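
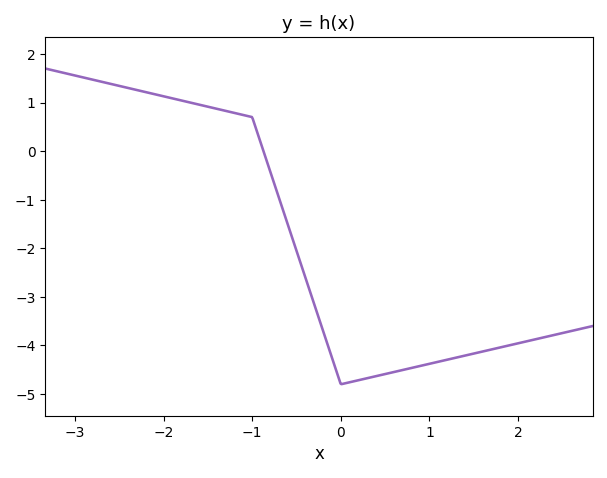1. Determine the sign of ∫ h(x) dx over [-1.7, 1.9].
negative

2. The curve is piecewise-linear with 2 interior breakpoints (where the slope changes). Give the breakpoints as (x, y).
(-1, 0.7); (0, -4.8)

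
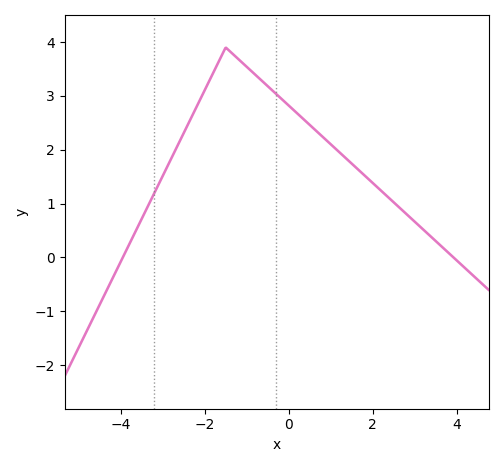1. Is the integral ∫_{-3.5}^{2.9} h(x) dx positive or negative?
positive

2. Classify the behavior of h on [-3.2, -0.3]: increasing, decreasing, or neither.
neither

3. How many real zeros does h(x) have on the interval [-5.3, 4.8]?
2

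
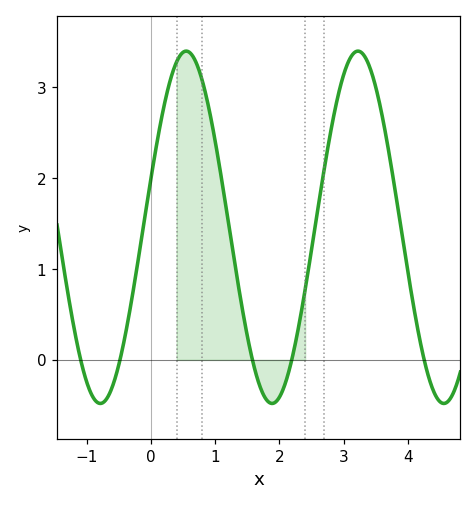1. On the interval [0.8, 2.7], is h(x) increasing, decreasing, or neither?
neither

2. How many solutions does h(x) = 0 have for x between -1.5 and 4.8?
5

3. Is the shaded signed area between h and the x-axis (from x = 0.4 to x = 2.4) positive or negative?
positive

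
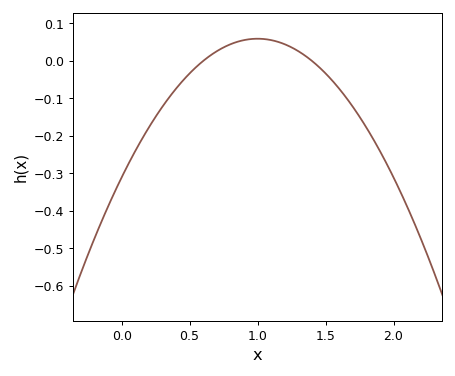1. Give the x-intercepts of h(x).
0.6, 1.4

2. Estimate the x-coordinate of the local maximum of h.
1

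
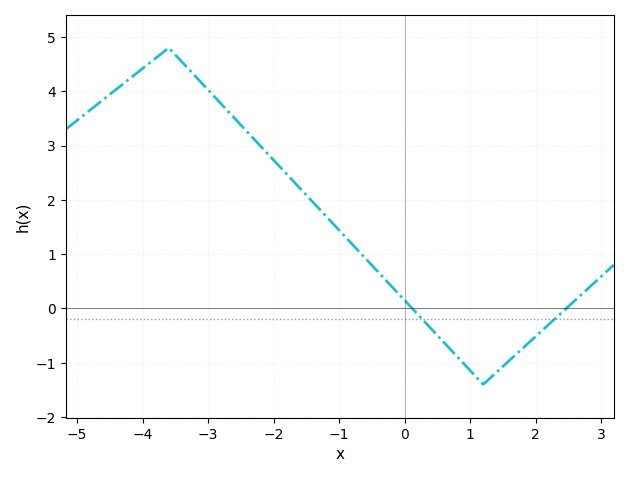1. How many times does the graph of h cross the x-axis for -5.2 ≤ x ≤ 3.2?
2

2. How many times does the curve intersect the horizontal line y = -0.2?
2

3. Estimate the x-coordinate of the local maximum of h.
-3.6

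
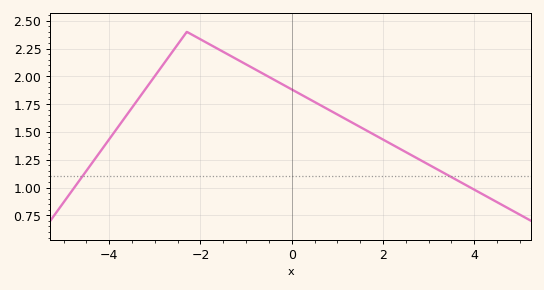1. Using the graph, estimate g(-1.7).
2.26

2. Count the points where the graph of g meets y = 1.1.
2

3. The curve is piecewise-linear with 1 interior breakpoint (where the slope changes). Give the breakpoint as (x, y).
(-2.3, 2.4)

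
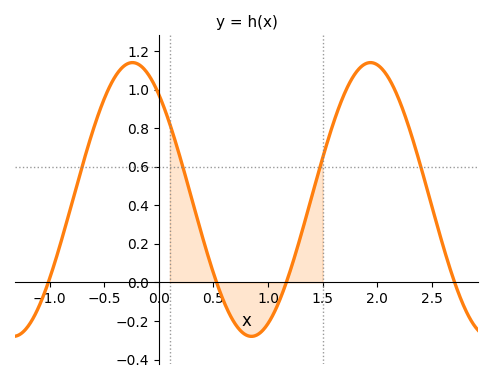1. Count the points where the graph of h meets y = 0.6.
4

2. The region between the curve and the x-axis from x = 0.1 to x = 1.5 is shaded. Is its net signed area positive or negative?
positive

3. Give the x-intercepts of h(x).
-1, 0.5, 1.2, 2.7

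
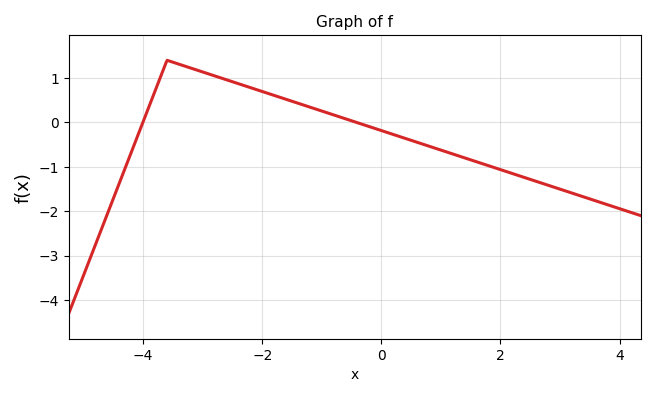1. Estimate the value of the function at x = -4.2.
-0.7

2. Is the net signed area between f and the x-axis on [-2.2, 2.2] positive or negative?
negative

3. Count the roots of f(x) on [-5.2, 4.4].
2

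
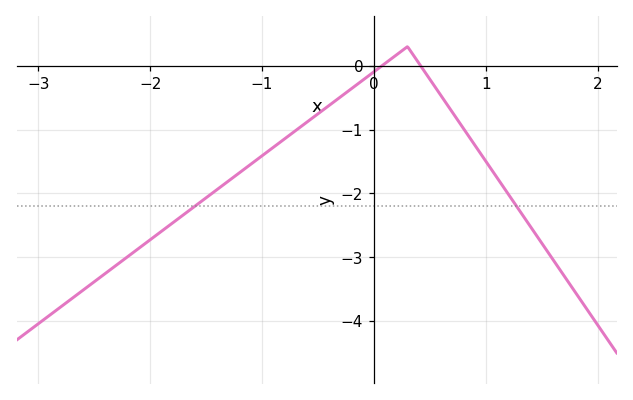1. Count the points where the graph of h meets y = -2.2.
2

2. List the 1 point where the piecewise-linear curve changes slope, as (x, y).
(0.3, 0.3)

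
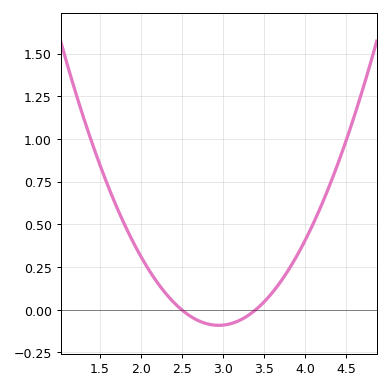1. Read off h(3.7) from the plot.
0.16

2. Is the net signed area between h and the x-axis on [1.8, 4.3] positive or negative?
positive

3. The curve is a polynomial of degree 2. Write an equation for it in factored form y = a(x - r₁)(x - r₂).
y = 0.45(x - 2.5)(x - 3.4)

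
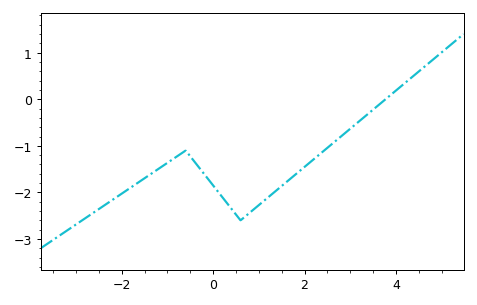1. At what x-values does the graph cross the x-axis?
3.77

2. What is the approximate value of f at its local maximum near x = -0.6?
-1.1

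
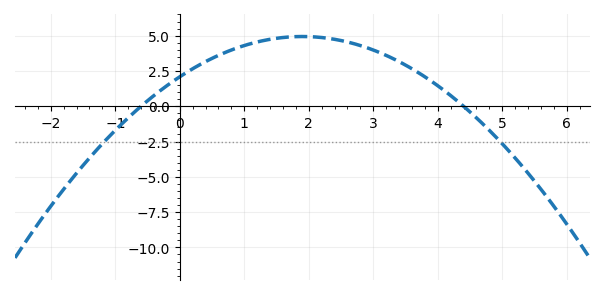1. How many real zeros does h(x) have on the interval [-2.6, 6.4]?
2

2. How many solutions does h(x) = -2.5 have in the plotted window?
2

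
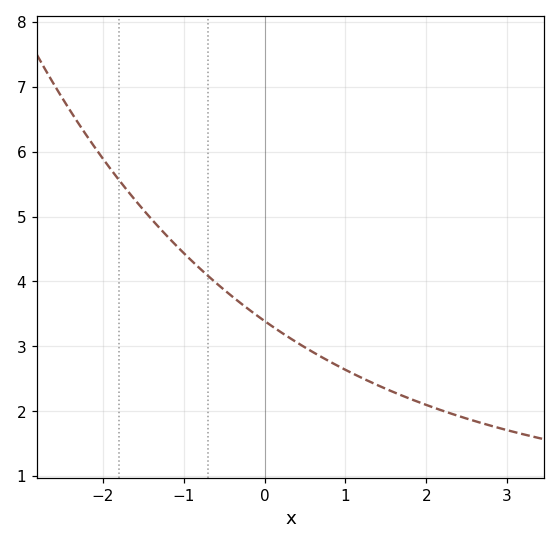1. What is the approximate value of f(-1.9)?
5.73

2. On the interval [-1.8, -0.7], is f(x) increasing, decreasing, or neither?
decreasing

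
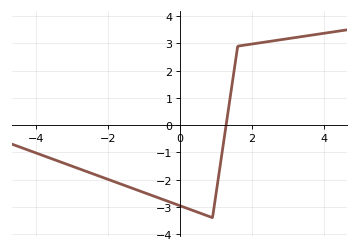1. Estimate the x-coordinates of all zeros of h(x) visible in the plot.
1.28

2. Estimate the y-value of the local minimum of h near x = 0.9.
-3.4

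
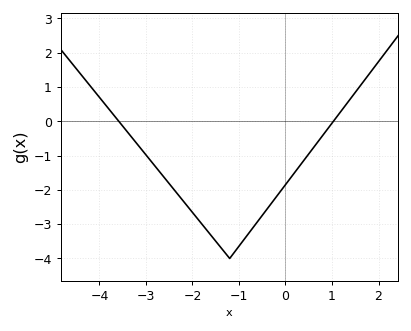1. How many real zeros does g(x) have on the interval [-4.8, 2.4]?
2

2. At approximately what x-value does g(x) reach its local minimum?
-1.2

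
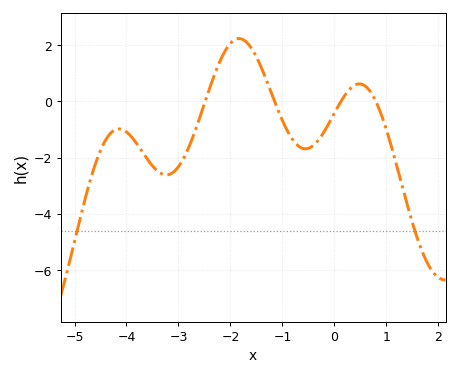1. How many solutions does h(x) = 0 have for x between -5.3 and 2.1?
4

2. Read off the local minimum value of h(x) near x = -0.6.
-1.6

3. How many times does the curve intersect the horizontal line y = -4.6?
2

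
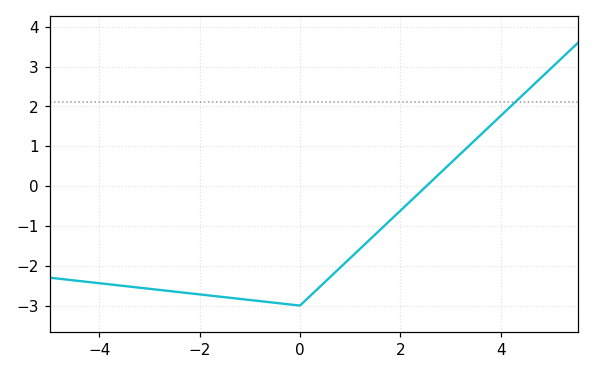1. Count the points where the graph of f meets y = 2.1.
1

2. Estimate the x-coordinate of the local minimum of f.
0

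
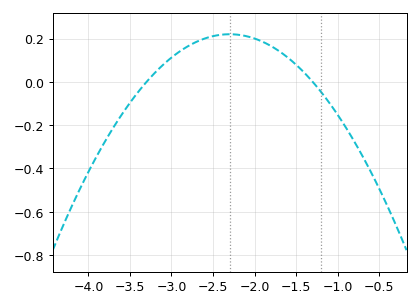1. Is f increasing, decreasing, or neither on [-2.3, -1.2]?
decreasing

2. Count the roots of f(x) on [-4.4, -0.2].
2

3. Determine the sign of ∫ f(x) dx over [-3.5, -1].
positive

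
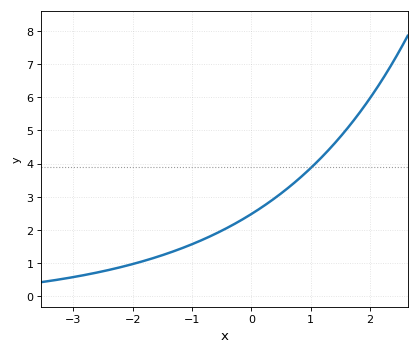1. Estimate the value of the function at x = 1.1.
4.04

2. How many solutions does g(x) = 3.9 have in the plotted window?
1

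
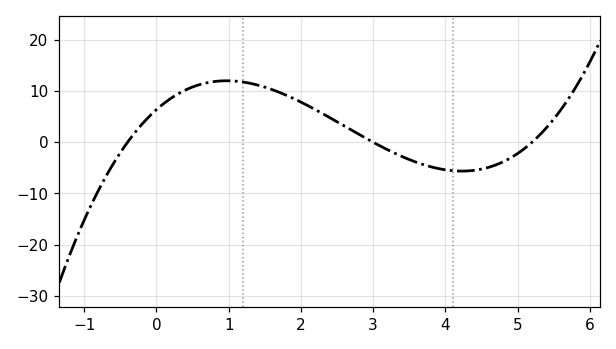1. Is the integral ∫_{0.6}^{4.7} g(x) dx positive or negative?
positive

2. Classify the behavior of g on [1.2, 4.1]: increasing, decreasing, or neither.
decreasing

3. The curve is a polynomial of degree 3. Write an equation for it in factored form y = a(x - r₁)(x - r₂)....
y = 1.02(x + 0.4)(x - 3)(x - 5.2)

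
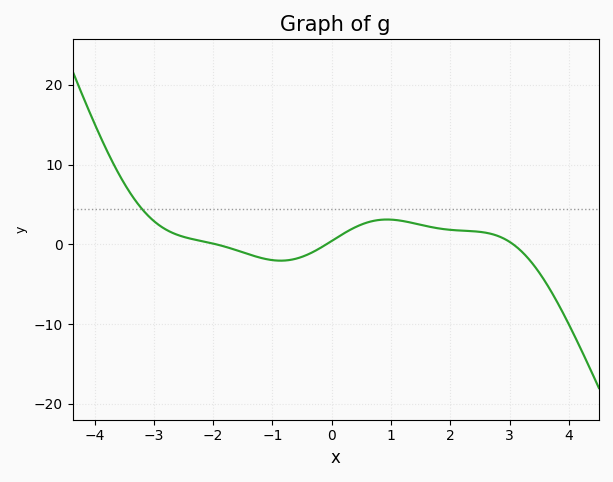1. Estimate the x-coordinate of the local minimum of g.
-0.861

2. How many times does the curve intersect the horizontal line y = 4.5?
1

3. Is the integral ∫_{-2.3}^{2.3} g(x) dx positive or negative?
positive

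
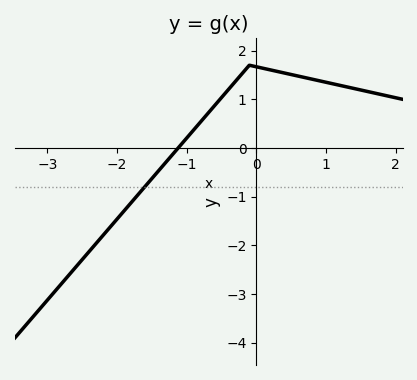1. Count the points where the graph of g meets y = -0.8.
1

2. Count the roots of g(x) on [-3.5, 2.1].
1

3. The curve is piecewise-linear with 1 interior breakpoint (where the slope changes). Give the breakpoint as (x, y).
(-0.1, 1.7)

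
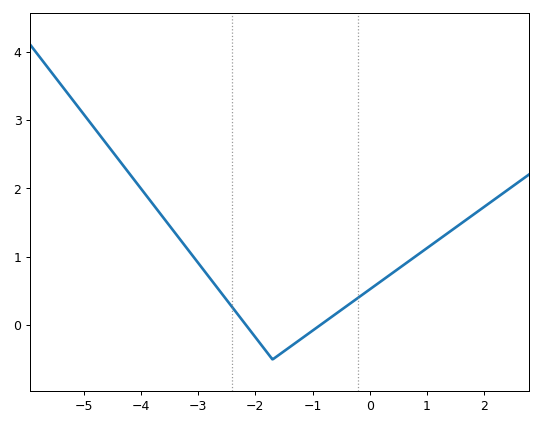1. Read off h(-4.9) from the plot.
2.98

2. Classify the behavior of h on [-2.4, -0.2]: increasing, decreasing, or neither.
neither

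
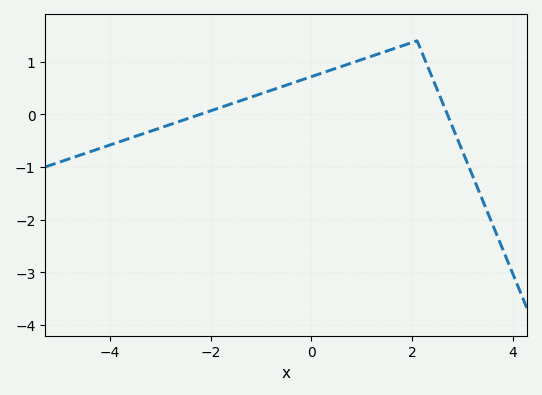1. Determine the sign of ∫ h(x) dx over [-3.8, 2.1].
positive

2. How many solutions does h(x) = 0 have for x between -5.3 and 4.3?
2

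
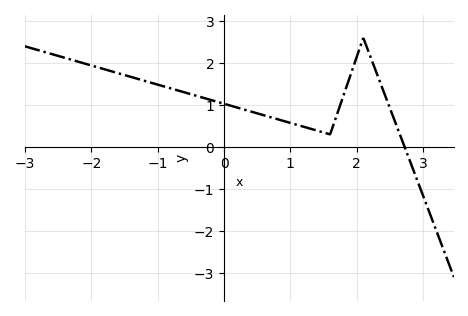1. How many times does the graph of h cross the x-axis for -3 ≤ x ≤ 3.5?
1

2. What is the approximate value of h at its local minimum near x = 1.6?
0.301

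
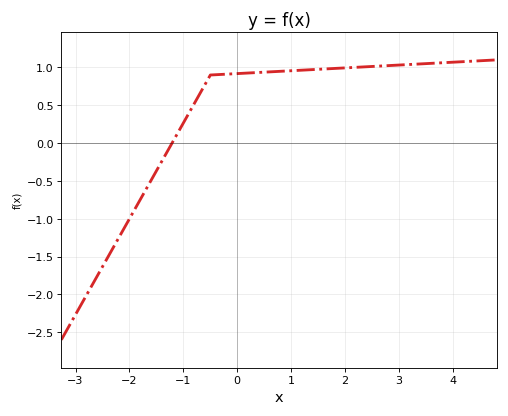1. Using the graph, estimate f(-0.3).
0.9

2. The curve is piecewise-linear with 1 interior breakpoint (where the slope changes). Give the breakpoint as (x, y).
(-0.5, 0.9)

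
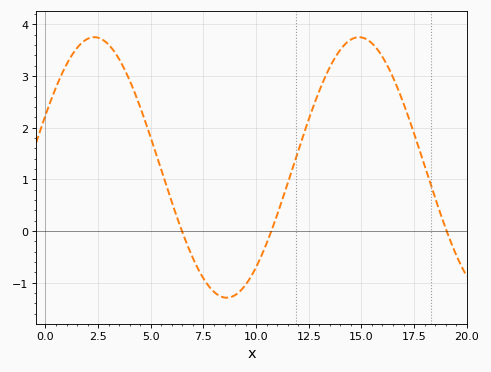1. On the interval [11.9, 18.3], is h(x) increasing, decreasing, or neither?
neither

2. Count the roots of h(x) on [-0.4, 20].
3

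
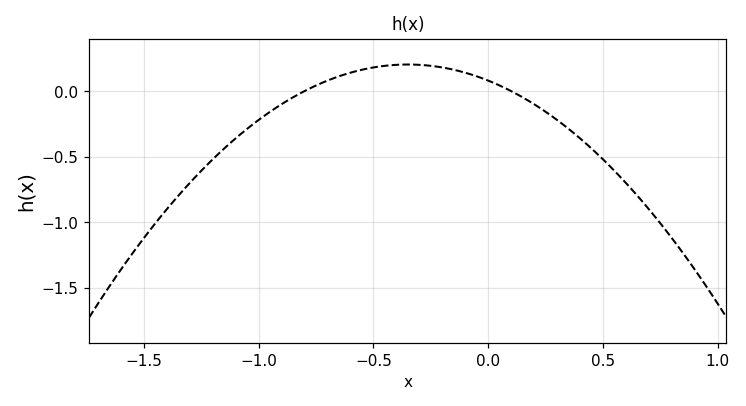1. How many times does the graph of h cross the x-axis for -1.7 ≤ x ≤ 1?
2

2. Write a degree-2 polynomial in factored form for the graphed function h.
y = -1(x + 0.8)(x - 0.1)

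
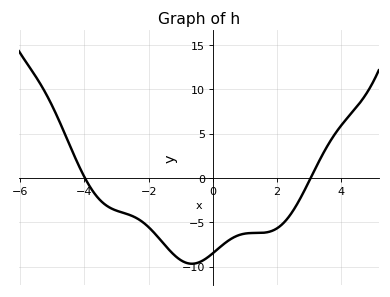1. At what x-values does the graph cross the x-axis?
-3.98, 3.04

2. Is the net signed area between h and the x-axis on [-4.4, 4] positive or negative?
negative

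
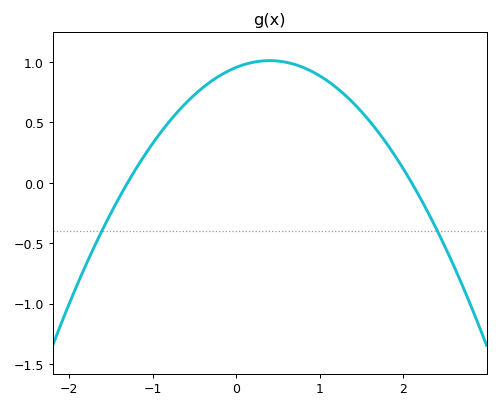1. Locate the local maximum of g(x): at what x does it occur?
0.4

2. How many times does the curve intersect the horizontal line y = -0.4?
2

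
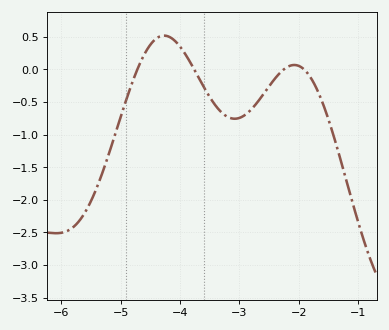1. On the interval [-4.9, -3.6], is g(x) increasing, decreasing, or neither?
neither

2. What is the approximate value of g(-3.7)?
-0.1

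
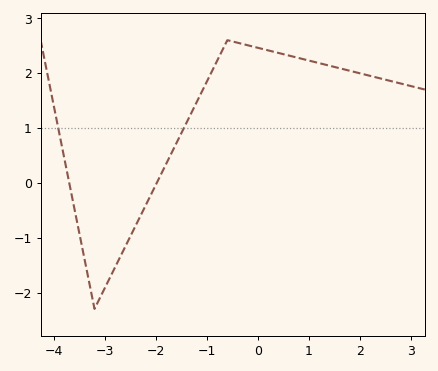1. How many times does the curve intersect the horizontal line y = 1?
2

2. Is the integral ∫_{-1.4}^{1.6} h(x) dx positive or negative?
positive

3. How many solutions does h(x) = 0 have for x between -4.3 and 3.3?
2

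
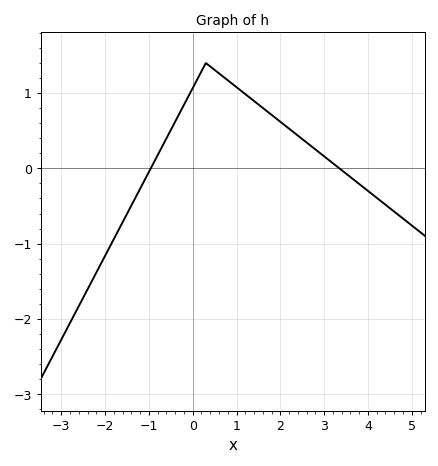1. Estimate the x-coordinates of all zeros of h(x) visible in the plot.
-0.957, 3.35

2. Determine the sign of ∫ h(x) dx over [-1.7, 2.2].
positive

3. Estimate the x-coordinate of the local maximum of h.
0.3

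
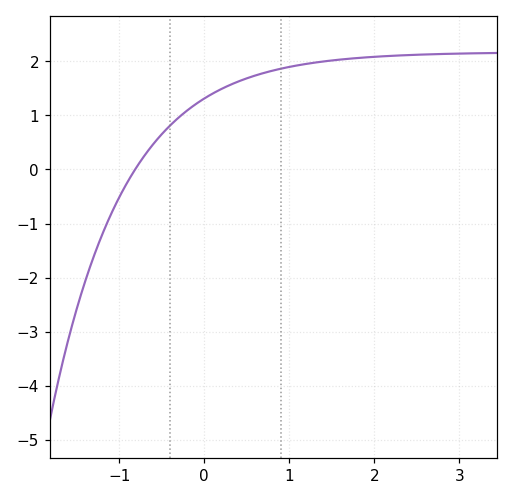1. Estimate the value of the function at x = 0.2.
1.5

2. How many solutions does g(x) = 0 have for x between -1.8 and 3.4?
1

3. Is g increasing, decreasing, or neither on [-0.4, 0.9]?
increasing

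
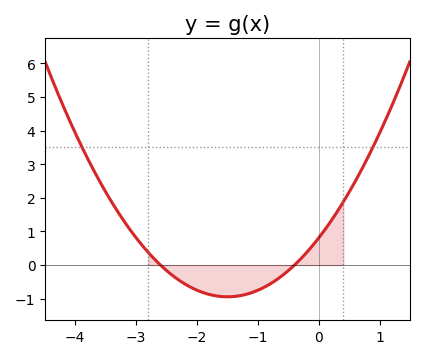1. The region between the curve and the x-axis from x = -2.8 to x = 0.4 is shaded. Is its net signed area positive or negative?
negative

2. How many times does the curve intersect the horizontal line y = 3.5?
2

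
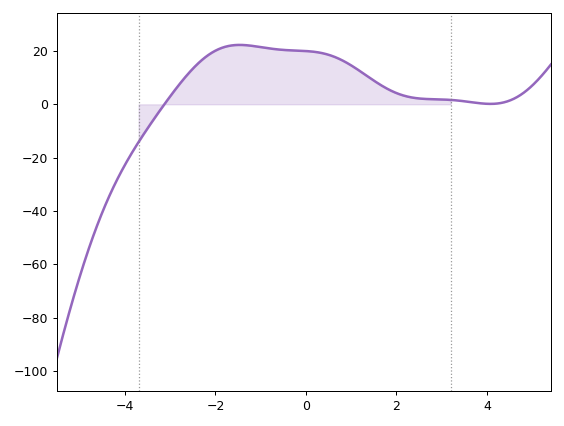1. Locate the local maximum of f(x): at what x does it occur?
-1.4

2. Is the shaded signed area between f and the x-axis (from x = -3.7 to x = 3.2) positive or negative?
positive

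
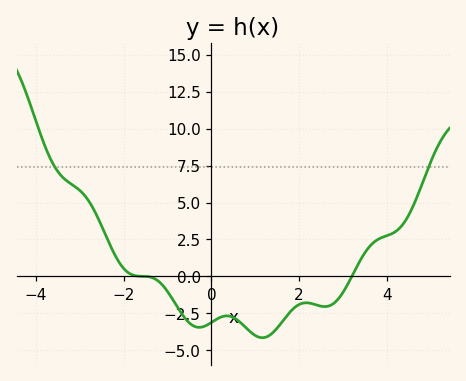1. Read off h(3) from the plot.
-1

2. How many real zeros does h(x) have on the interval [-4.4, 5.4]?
2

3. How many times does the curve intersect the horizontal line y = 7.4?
2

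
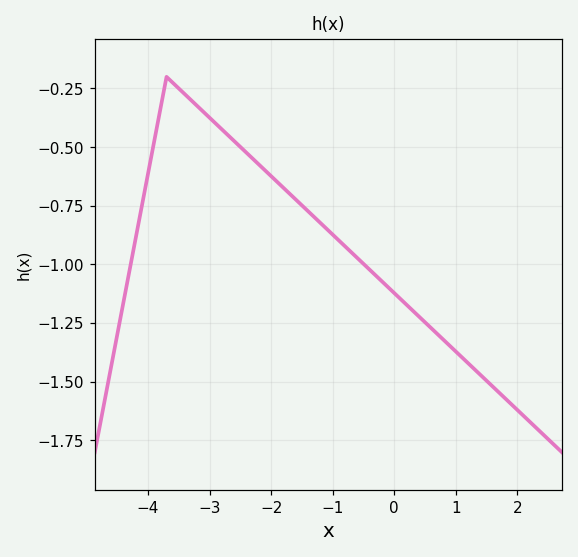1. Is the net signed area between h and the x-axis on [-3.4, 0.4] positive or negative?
negative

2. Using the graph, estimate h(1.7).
-1.55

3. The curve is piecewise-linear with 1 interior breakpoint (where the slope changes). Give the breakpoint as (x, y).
(-3.7, -0.2)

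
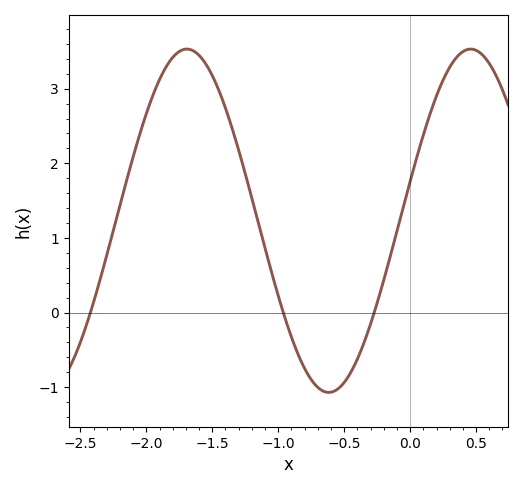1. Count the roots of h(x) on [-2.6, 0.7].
3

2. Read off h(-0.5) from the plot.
-0.9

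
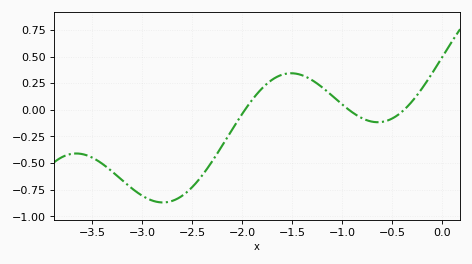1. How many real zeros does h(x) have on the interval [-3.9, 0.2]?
3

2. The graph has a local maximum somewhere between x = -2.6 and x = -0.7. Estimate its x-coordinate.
-1.51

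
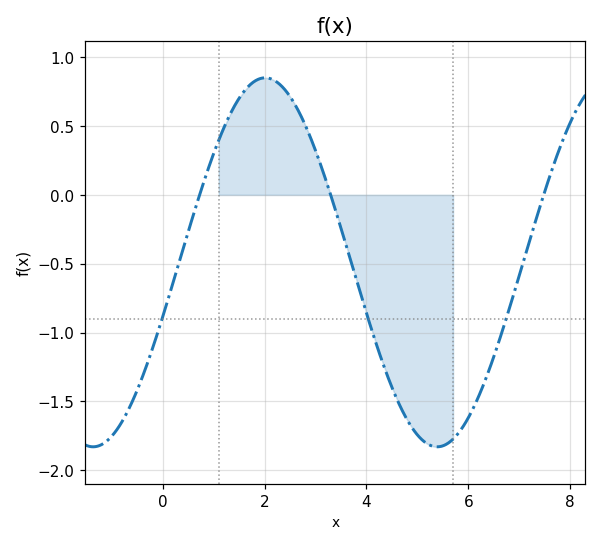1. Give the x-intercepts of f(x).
0.724, 3.3, 7.48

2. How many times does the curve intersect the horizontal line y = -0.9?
3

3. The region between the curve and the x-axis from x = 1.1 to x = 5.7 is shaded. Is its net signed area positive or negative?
negative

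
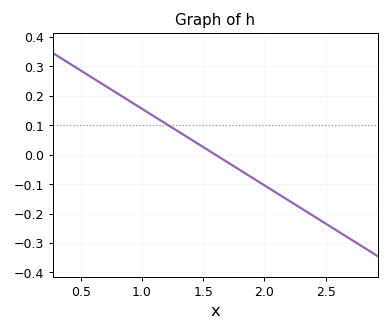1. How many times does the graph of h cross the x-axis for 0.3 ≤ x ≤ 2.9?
1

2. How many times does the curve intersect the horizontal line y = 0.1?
1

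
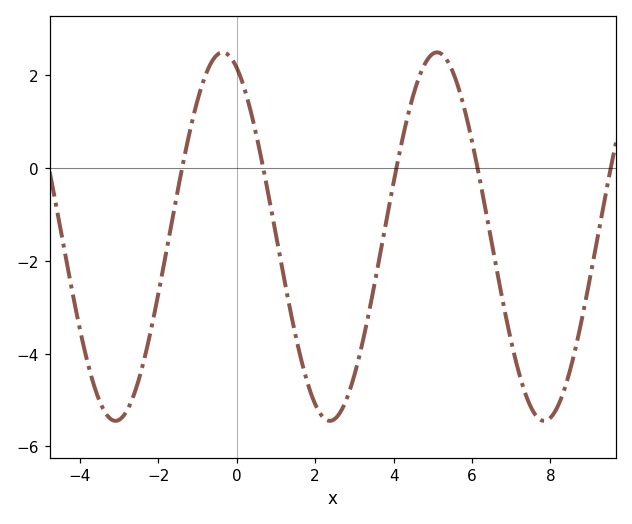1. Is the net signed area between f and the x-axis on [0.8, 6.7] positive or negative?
negative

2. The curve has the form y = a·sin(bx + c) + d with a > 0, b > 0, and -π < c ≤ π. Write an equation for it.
y = 3.97sin(1.15x + 1.98) - 1.48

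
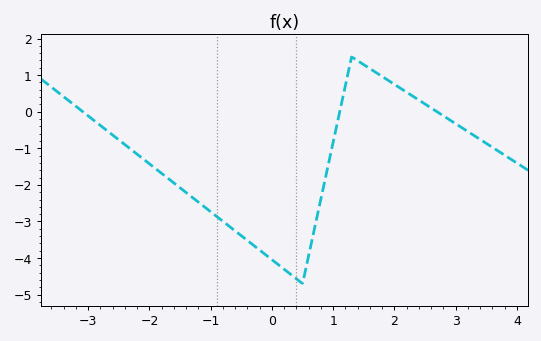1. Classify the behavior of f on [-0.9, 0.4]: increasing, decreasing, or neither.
decreasing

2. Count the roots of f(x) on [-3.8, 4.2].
3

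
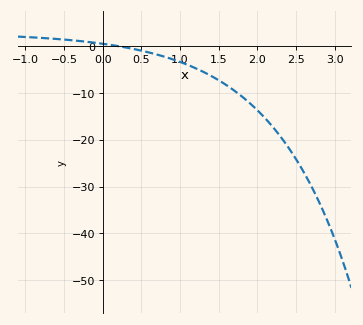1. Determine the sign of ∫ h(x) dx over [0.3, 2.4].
negative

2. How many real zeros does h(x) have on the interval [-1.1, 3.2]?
1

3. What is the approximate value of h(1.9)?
-12.1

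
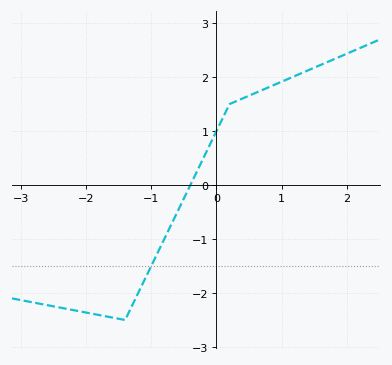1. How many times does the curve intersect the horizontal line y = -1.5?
1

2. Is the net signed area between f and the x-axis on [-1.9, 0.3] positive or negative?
negative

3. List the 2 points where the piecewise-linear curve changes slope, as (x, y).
(-1.4, -2.5); (0.2, 1.5)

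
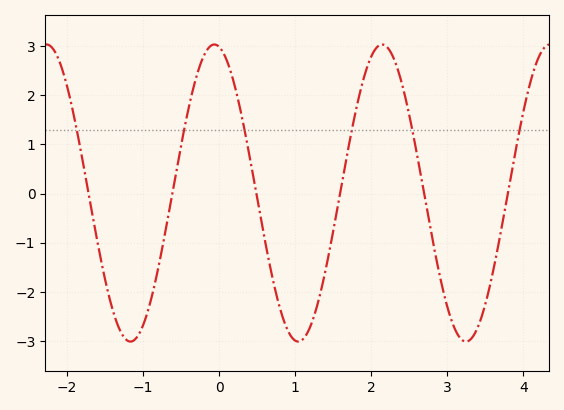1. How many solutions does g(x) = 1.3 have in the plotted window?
6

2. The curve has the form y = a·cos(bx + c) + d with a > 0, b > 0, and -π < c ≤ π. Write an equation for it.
y = 3.02cos(2.85x + 0.18) + 0.01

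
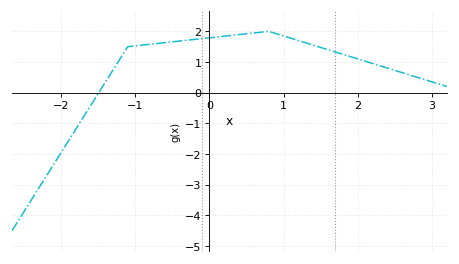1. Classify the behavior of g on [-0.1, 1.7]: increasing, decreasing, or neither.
neither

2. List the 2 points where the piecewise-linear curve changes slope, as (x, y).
(-1.1, 1.5); (0.8, 2)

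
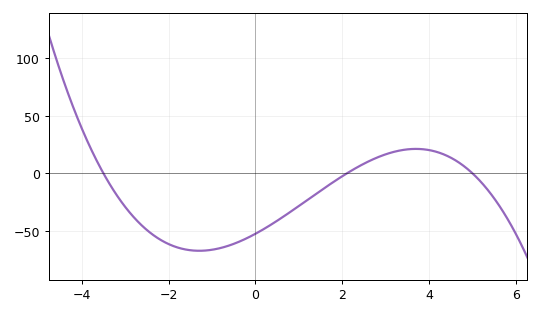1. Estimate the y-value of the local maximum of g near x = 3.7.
20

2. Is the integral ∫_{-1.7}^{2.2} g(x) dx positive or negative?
negative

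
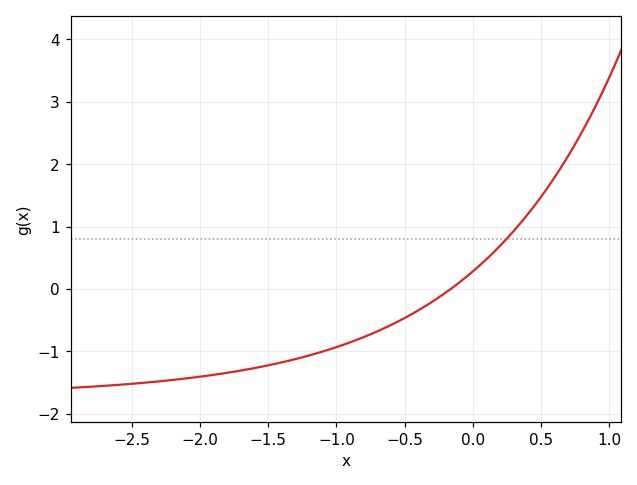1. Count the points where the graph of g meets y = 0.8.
1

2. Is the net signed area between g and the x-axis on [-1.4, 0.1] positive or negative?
negative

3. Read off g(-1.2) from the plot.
-1.07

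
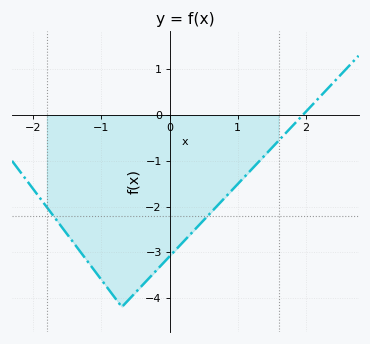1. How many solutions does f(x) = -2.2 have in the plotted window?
2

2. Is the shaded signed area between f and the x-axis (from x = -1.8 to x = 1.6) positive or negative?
negative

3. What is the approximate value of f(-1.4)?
-2.81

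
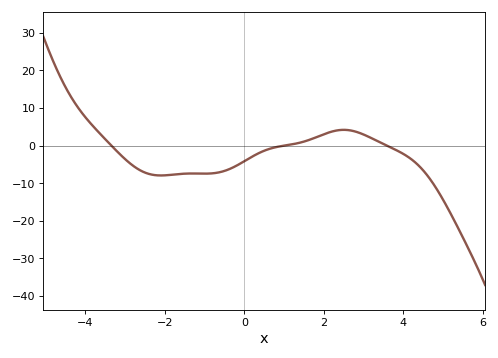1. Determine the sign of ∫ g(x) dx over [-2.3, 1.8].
negative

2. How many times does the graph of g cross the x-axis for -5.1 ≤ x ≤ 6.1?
3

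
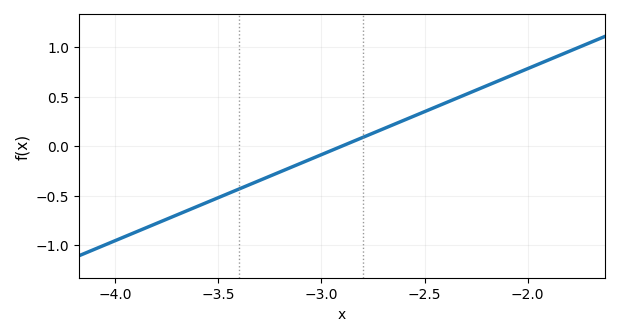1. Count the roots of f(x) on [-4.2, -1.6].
1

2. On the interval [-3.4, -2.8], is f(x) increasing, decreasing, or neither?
increasing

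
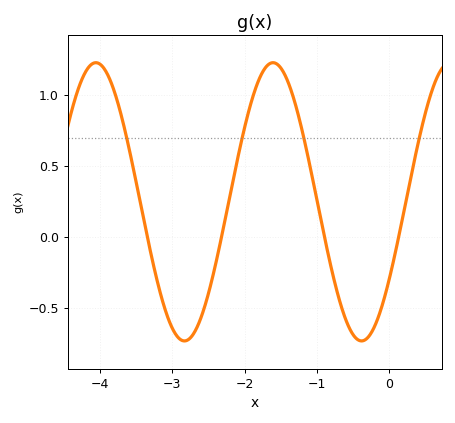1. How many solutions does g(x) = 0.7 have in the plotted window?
4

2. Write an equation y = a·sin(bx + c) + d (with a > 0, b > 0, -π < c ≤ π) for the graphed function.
y = 0.98sin(2.6x - 0.6) + 0.25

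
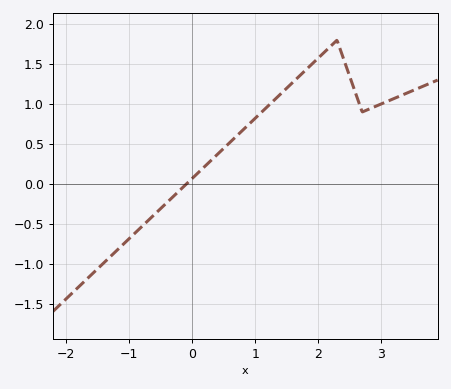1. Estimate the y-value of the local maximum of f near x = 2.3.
1.8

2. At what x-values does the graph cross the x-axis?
-0.1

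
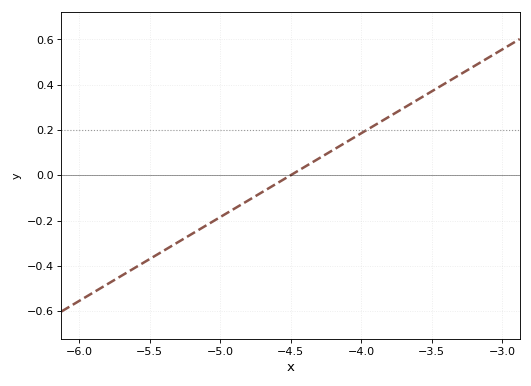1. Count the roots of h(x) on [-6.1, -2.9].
1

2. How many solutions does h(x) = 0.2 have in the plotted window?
1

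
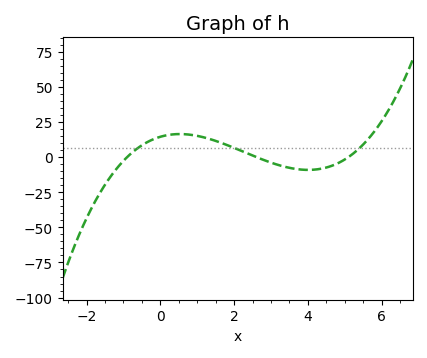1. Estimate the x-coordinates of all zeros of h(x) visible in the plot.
-1, 2.6, 5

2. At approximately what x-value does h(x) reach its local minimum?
4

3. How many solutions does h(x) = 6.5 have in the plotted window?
3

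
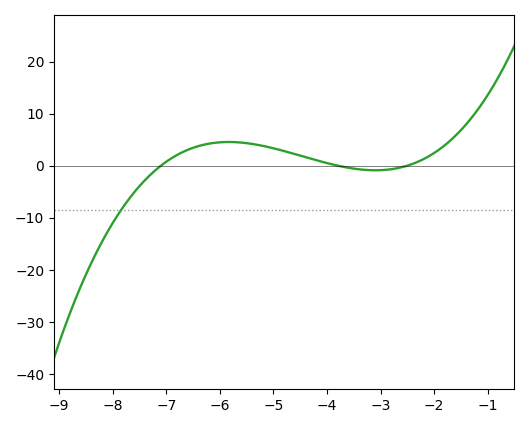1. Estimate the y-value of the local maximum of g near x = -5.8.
5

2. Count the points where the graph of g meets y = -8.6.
1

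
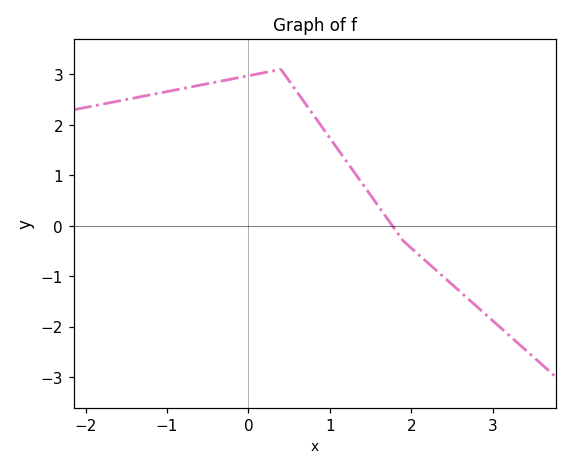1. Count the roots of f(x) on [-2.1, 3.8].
1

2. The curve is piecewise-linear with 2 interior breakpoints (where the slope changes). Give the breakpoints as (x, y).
(0.4, 3.1); (1.9, -0.3)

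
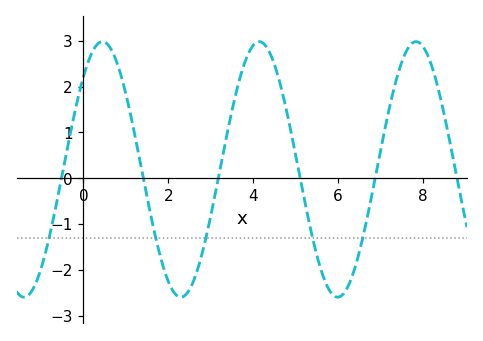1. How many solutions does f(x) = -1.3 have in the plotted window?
5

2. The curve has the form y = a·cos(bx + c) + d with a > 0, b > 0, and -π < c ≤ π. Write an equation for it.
y = 2.79cos(1.7x - 0.76) + 0.19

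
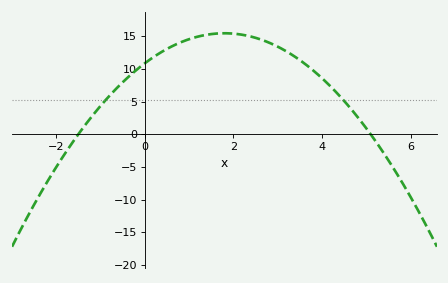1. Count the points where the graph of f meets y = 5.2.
2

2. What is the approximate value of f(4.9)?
2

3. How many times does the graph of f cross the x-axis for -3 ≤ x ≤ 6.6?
2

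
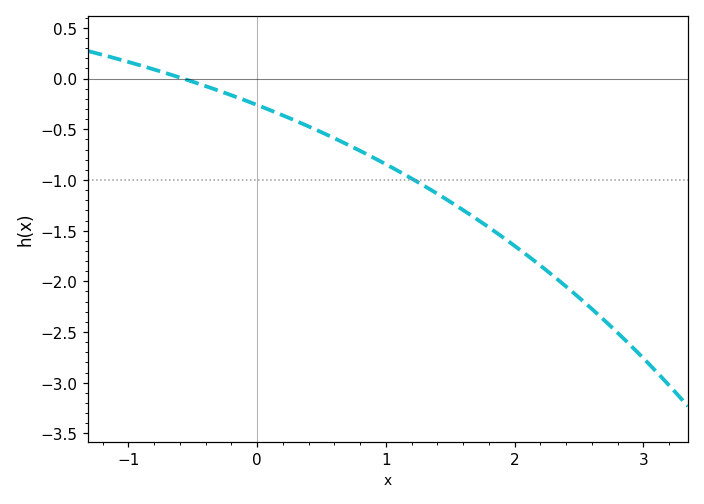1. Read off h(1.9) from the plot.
-1.55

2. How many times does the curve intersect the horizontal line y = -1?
1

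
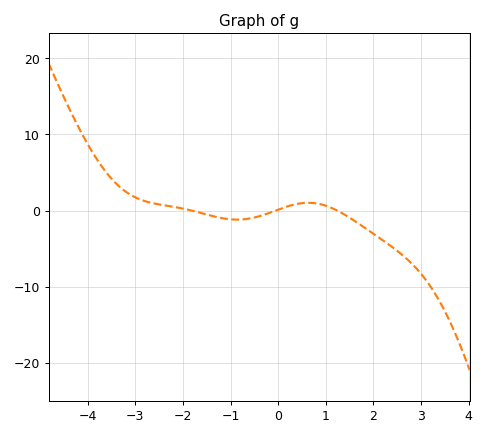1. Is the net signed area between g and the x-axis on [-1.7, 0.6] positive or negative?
negative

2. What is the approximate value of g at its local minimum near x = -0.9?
-1.17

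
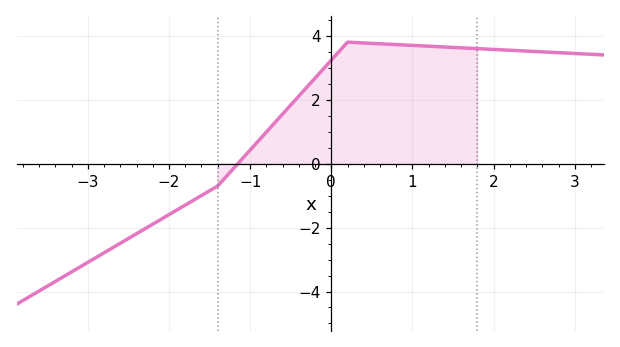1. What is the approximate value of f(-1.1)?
0.2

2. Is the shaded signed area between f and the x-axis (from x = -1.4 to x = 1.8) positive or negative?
positive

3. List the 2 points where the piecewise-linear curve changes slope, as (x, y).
(-1.4, -0.7); (0.2, 3.8)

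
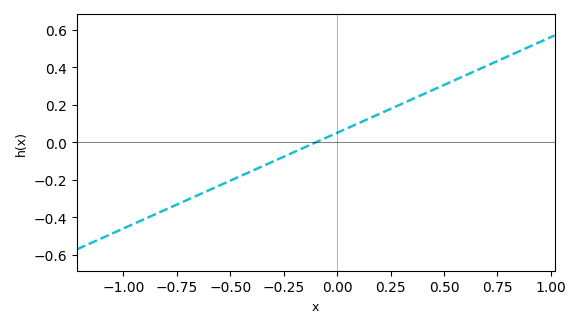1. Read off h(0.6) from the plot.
0.357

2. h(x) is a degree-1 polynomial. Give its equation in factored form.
y = 0.51(x + 0.1)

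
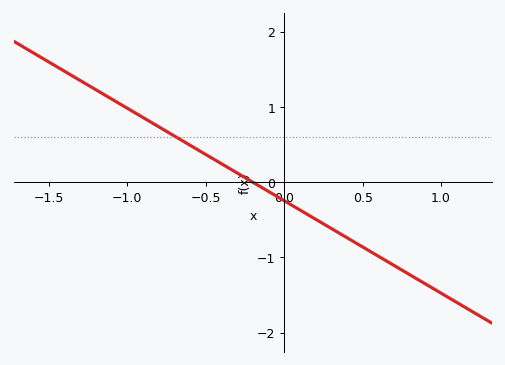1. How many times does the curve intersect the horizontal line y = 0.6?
1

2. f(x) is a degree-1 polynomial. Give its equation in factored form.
y = -1.23(x + 0.2)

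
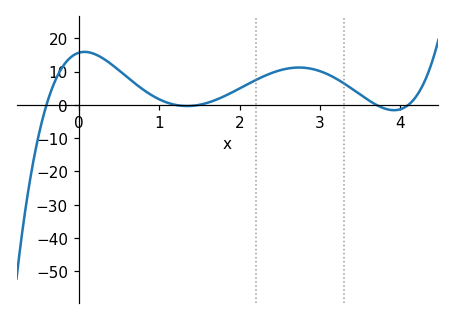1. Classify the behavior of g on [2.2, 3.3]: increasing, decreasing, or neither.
neither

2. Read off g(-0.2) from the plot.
11.4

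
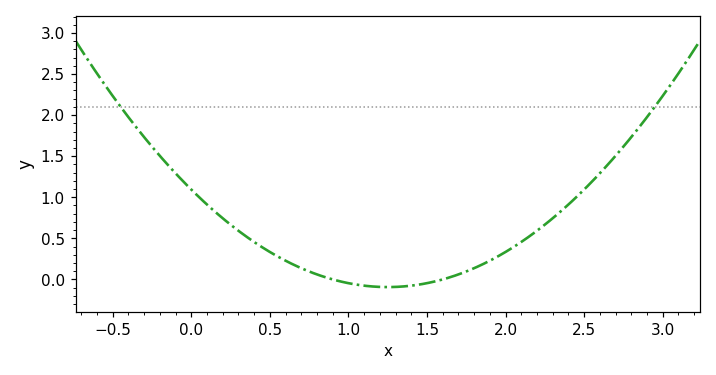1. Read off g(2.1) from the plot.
0.456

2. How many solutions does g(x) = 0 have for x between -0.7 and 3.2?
2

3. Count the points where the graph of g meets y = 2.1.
2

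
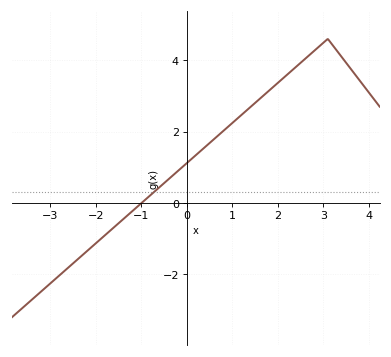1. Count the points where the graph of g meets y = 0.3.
1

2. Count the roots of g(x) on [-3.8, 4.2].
1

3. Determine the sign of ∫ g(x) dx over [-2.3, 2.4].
positive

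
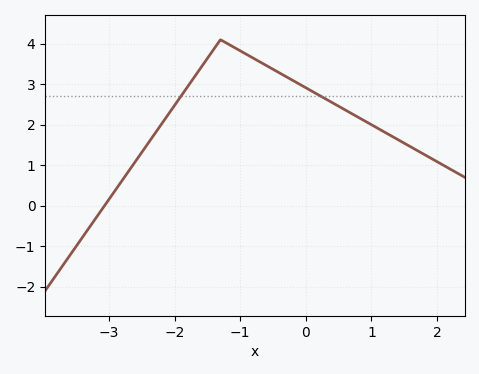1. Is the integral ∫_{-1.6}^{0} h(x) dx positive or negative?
positive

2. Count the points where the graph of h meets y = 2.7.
2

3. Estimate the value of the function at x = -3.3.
-0.5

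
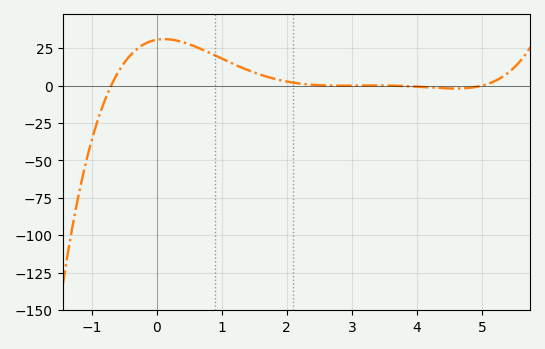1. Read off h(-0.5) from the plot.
16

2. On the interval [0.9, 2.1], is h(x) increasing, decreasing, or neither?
decreasing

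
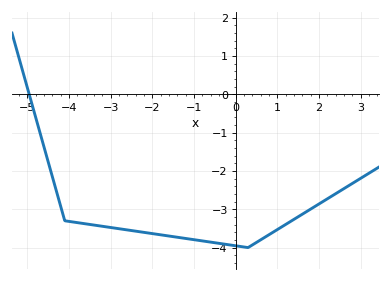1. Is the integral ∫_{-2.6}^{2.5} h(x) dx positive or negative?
negative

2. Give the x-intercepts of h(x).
-5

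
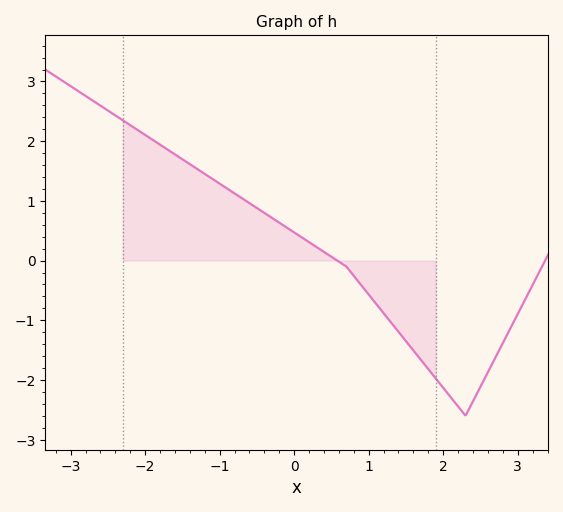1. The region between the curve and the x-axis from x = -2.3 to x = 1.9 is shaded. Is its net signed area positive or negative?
positive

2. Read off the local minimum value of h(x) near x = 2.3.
-2.6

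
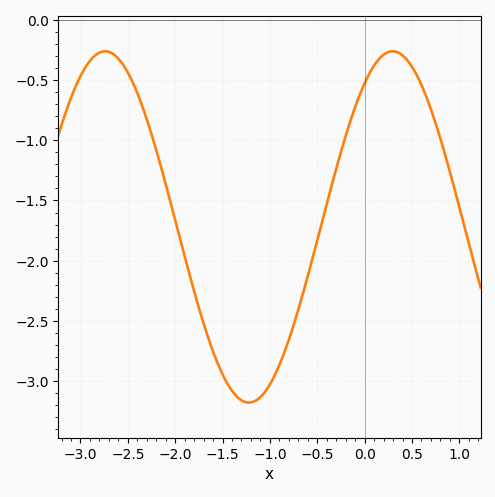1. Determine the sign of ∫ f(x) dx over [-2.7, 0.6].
negative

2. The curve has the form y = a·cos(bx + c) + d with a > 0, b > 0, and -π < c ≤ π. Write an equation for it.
y = 1.46cos(2.1x - 0.61) - 1.72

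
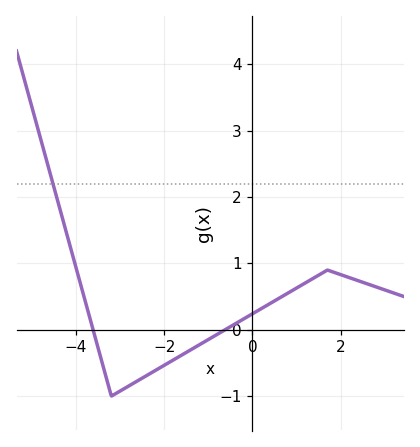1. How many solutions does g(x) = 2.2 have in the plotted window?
1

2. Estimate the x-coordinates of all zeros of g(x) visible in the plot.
-3.61, -0.621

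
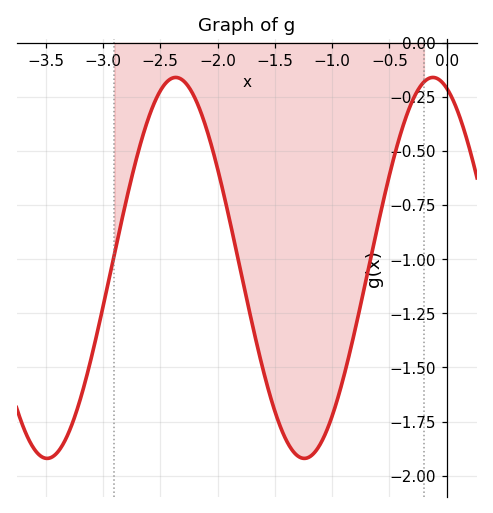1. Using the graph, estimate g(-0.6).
-0.85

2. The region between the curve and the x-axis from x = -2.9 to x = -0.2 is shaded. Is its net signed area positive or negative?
negative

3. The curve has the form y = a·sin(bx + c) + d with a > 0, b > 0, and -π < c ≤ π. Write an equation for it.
y = 0.88sin(2.8x + 1.9) - 1.04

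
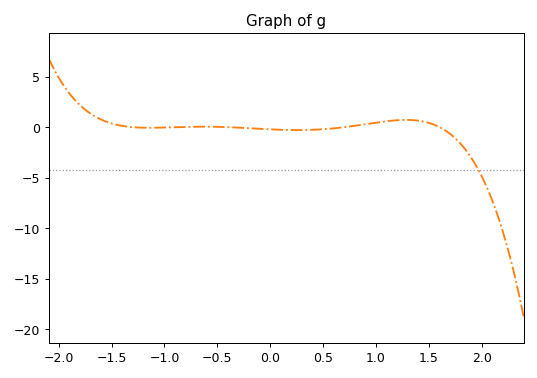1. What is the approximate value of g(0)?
0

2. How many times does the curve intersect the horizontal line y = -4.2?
1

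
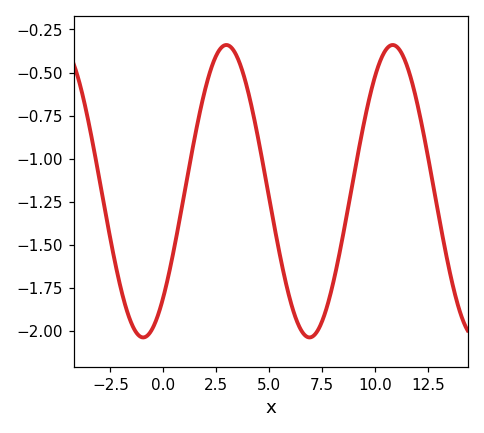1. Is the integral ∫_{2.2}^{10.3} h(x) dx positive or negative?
negative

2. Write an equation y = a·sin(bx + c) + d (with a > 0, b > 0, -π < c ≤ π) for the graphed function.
y = 0.85sin(0.8x - 0.81) - 1.19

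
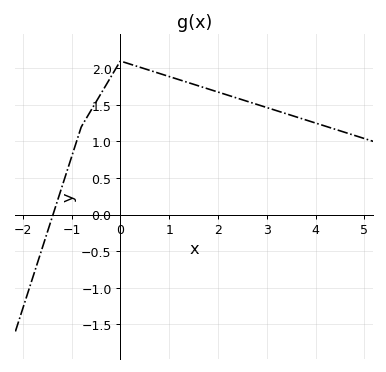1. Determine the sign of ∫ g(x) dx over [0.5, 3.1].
positive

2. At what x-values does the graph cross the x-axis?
-1.38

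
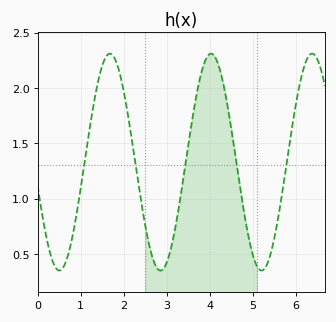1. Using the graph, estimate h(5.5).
0.65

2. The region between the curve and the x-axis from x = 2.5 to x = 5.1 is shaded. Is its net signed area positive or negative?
positive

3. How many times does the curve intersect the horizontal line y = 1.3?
5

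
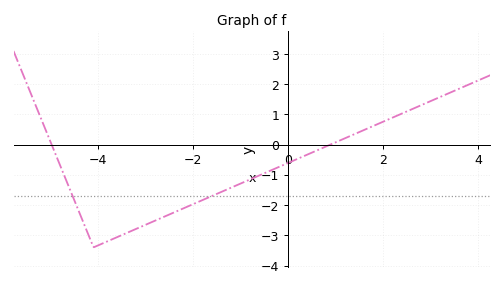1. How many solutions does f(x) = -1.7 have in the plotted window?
2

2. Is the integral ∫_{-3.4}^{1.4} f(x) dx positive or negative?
negative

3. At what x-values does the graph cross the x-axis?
-5, 0.8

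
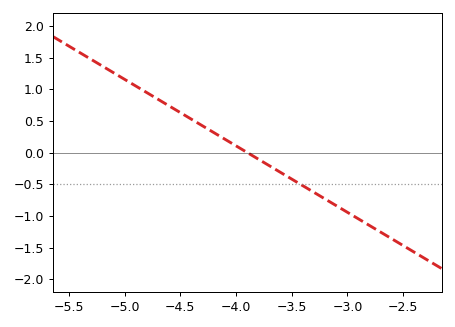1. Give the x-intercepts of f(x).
-3.9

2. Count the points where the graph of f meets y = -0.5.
1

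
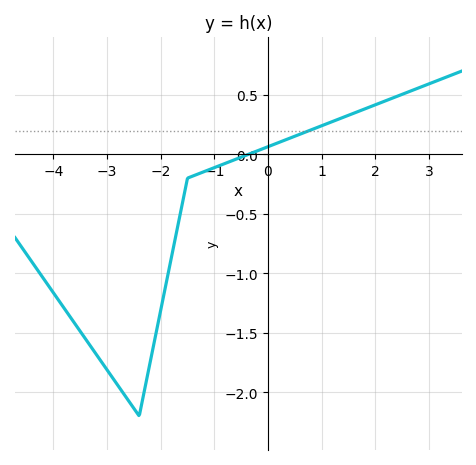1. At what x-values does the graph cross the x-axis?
-0.363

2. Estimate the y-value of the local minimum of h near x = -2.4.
-2.2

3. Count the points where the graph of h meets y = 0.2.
1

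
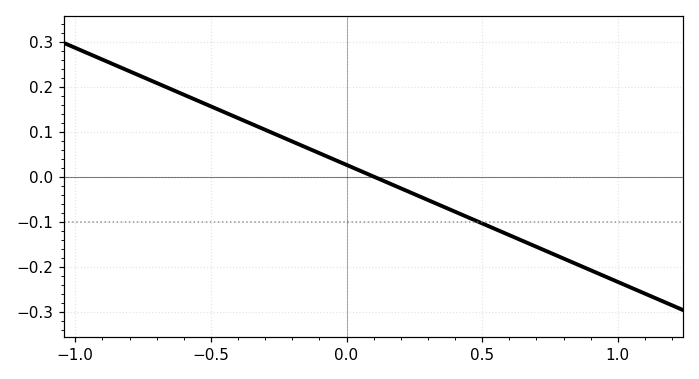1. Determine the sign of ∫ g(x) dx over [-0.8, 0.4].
positive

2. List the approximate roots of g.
0.1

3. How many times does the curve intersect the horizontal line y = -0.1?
1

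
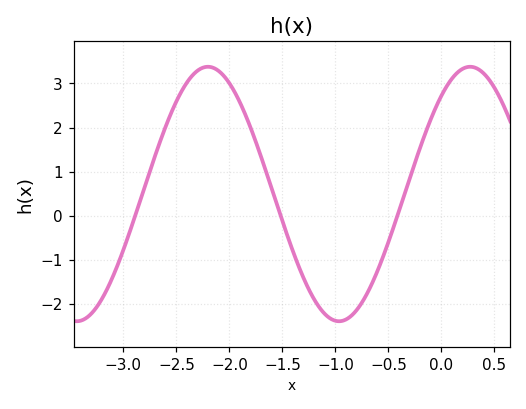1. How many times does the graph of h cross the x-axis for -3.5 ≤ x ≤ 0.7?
3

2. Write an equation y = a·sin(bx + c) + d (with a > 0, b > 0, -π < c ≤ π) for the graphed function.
y = 2.89sin(2.54x + 0.882) + 0.49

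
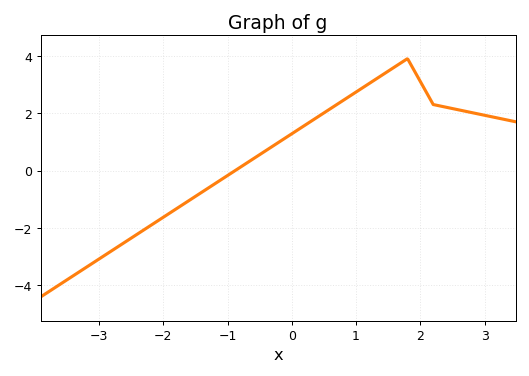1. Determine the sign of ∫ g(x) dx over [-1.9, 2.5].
positive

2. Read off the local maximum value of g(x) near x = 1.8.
3.9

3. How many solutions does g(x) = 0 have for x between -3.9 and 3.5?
1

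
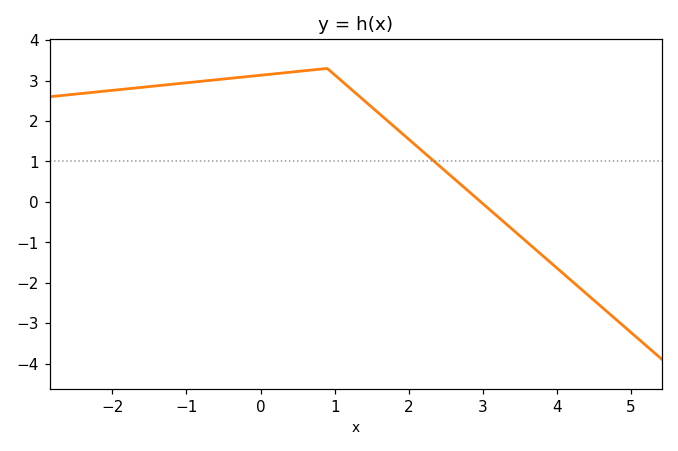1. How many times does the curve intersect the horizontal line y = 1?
1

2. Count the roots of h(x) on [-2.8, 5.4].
1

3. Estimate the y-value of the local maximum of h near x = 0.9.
3.3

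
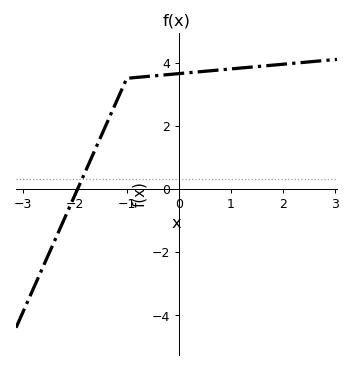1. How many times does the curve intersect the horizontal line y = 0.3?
1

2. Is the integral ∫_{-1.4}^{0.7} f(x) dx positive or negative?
positive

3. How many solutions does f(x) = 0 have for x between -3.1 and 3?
1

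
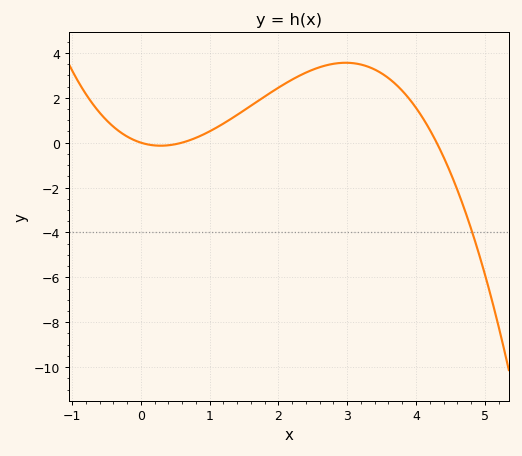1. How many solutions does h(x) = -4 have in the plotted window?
1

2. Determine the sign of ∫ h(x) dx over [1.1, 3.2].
positive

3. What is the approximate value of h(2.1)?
2.63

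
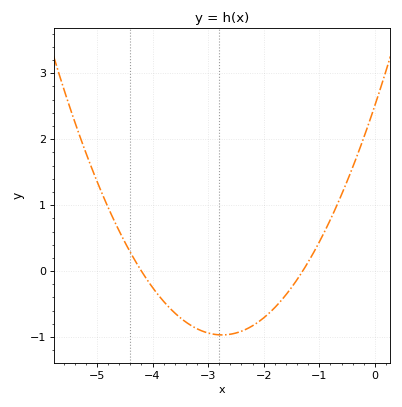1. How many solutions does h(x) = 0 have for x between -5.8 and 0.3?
2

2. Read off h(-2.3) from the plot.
-0.9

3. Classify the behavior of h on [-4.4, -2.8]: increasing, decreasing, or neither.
decreasing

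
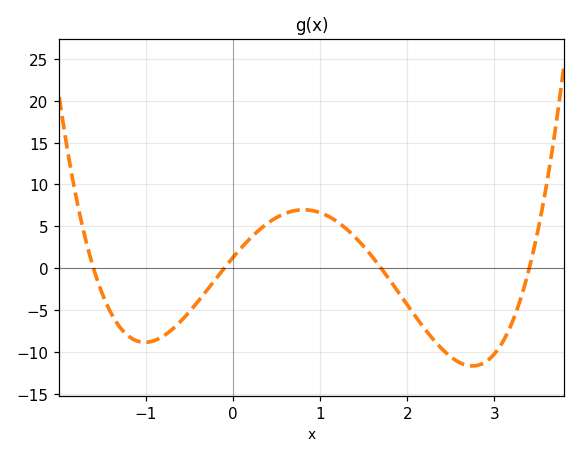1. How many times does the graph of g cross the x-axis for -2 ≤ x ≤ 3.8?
4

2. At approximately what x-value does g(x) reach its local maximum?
0.81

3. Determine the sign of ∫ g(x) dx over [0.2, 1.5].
positive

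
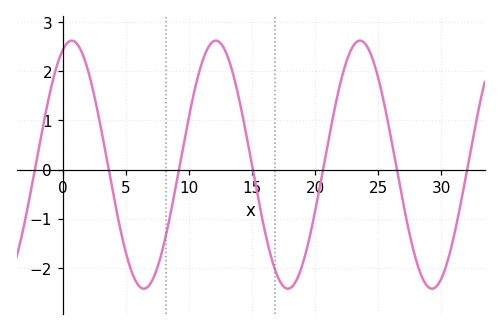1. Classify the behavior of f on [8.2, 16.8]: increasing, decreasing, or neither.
neither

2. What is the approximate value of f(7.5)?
-2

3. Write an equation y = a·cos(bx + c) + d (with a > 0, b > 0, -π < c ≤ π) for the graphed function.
y = 2.52cos(0.55x - 0.39) + 0.1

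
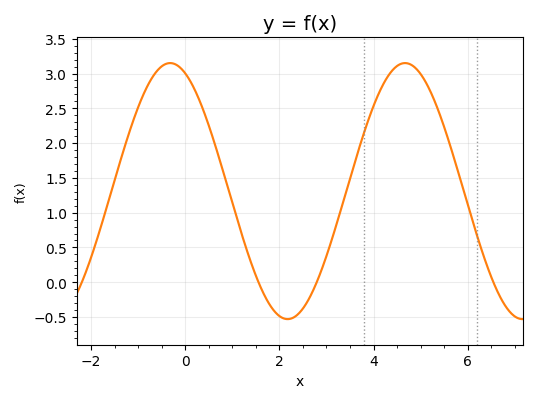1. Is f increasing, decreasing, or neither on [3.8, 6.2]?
neither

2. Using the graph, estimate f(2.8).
0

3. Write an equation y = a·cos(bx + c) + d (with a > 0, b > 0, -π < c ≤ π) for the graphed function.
y = 1.84cos(1.3x + 0.4) + 1.31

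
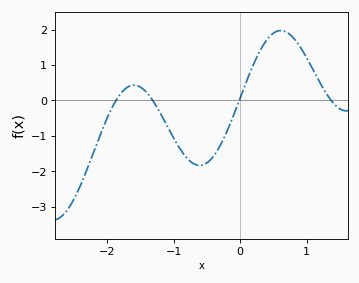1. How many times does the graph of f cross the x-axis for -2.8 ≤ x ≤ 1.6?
4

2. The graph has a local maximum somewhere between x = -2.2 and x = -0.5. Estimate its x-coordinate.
-1.6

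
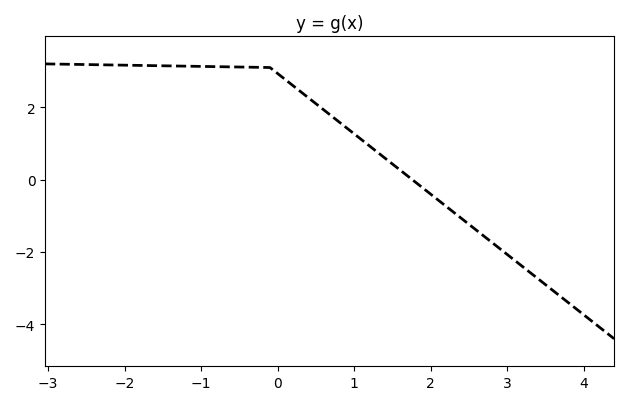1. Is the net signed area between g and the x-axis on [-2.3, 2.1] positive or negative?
positive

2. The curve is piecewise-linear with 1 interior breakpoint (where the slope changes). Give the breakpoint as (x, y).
(-0.1, 3.1)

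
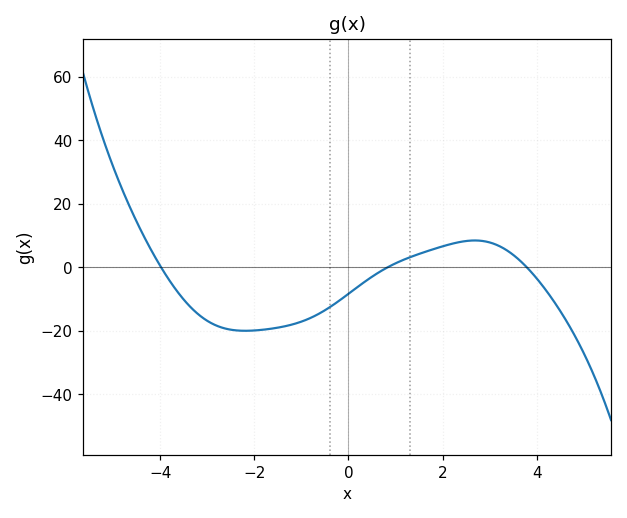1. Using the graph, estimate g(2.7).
8.45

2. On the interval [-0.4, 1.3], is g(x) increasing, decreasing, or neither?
increasing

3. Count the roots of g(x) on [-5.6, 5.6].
3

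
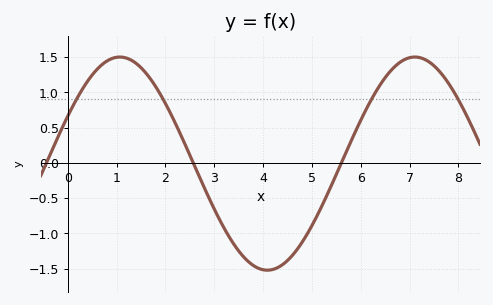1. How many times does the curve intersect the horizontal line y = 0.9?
4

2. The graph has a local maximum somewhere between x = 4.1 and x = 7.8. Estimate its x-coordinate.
7.11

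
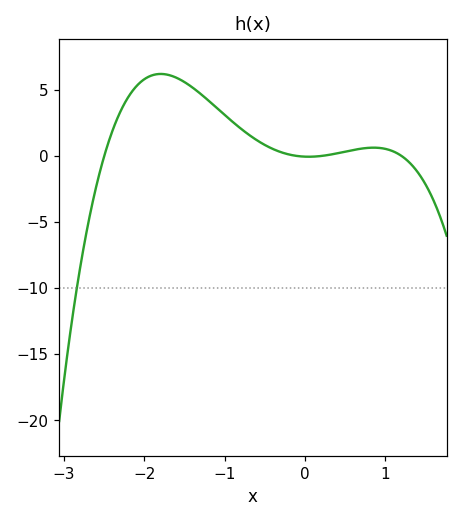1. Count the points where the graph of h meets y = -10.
1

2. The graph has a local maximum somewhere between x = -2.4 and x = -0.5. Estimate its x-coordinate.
-1.8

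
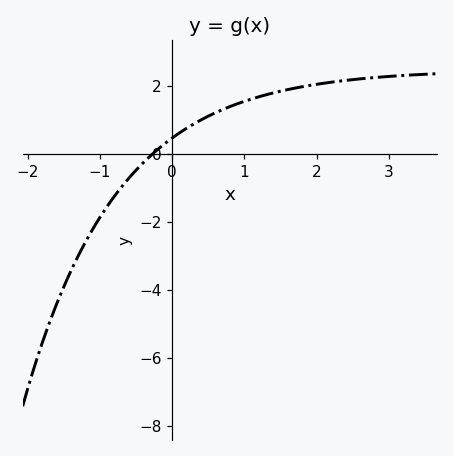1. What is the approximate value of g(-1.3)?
-3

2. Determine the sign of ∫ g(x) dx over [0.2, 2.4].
positive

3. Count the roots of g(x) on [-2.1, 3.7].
1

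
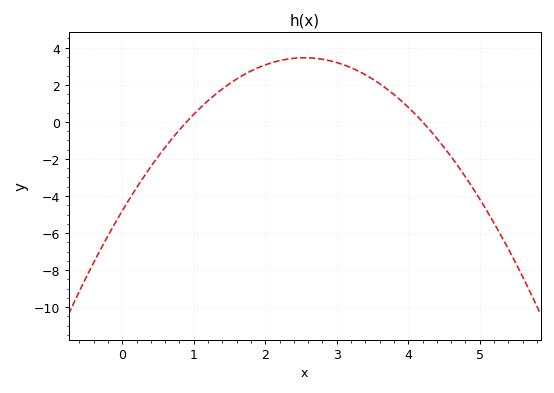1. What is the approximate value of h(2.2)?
3.3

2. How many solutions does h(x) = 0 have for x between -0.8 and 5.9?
2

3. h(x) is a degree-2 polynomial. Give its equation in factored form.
y = -1.27(x - 0.9)(x - 4.2)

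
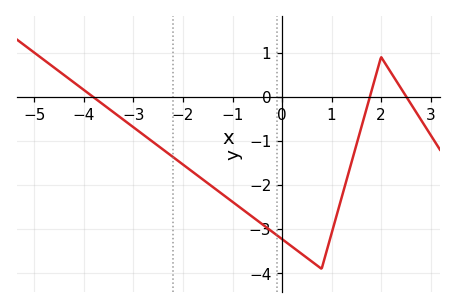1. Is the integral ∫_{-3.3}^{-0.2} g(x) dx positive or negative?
negative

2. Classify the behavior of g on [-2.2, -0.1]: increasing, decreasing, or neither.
decreasing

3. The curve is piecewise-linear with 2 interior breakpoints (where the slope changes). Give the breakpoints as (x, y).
(0.8, -3.9); (2, 0.9)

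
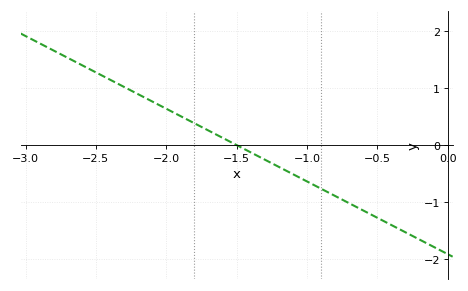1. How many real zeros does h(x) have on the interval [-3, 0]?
1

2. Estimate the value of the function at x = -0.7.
-1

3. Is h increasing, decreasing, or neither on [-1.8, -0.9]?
decreasing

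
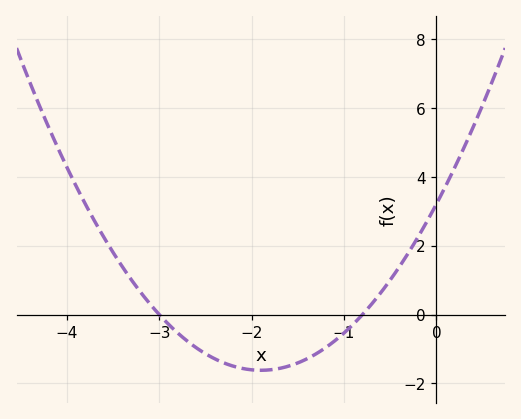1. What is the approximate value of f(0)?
3.2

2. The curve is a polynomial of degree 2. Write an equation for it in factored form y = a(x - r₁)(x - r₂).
y = 1.34(x + 3)(x + 0.8)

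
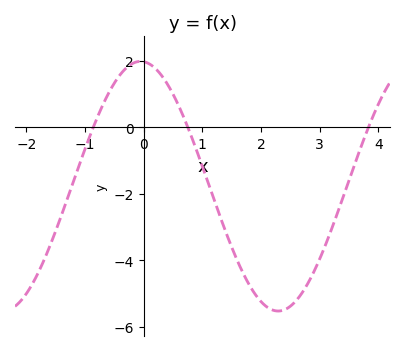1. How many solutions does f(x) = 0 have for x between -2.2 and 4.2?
3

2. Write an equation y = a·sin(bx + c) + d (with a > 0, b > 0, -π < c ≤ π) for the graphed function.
y = 3.76sin(1.3x + 1.6) - 1.77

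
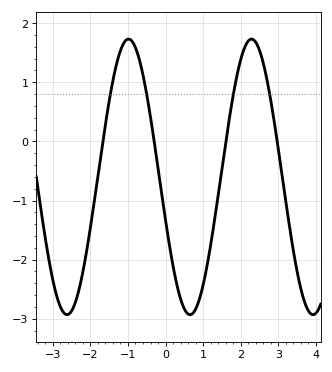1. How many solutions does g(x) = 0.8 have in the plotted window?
4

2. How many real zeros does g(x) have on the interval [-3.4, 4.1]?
4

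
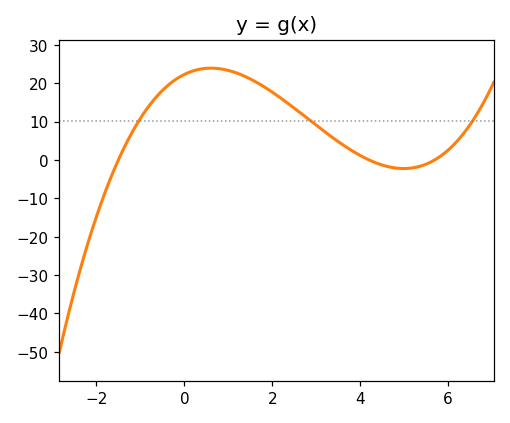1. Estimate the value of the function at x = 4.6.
-1.66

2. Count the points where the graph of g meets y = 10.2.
3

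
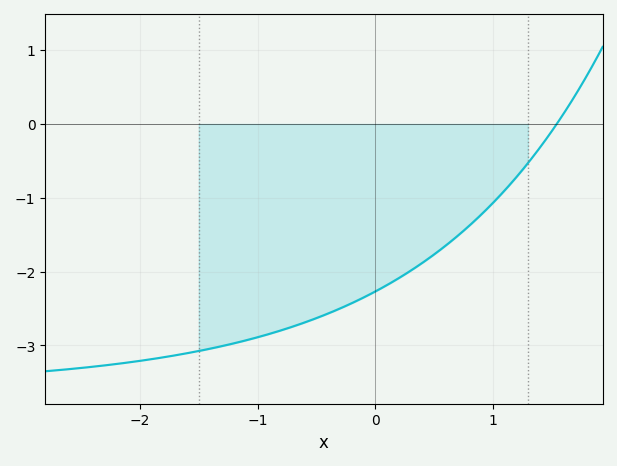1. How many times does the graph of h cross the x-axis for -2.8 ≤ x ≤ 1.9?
1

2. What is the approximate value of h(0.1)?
-2.2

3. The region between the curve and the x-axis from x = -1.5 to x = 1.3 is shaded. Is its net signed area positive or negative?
negative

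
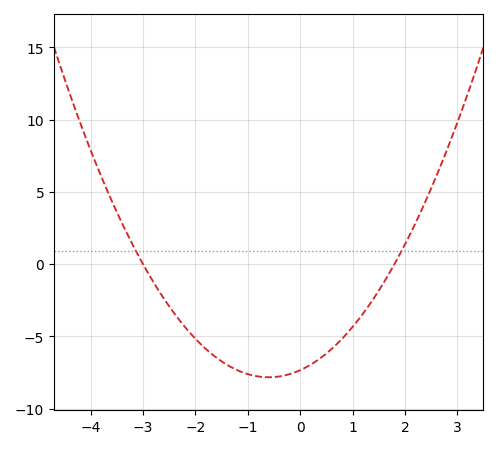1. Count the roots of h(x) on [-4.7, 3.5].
2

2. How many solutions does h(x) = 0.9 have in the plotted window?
2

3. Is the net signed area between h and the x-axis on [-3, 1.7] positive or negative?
negative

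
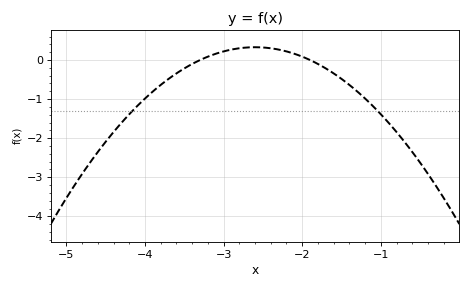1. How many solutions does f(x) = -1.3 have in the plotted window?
2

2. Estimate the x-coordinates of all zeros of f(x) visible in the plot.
-3.3, -1.9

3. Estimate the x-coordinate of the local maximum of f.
-2.6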